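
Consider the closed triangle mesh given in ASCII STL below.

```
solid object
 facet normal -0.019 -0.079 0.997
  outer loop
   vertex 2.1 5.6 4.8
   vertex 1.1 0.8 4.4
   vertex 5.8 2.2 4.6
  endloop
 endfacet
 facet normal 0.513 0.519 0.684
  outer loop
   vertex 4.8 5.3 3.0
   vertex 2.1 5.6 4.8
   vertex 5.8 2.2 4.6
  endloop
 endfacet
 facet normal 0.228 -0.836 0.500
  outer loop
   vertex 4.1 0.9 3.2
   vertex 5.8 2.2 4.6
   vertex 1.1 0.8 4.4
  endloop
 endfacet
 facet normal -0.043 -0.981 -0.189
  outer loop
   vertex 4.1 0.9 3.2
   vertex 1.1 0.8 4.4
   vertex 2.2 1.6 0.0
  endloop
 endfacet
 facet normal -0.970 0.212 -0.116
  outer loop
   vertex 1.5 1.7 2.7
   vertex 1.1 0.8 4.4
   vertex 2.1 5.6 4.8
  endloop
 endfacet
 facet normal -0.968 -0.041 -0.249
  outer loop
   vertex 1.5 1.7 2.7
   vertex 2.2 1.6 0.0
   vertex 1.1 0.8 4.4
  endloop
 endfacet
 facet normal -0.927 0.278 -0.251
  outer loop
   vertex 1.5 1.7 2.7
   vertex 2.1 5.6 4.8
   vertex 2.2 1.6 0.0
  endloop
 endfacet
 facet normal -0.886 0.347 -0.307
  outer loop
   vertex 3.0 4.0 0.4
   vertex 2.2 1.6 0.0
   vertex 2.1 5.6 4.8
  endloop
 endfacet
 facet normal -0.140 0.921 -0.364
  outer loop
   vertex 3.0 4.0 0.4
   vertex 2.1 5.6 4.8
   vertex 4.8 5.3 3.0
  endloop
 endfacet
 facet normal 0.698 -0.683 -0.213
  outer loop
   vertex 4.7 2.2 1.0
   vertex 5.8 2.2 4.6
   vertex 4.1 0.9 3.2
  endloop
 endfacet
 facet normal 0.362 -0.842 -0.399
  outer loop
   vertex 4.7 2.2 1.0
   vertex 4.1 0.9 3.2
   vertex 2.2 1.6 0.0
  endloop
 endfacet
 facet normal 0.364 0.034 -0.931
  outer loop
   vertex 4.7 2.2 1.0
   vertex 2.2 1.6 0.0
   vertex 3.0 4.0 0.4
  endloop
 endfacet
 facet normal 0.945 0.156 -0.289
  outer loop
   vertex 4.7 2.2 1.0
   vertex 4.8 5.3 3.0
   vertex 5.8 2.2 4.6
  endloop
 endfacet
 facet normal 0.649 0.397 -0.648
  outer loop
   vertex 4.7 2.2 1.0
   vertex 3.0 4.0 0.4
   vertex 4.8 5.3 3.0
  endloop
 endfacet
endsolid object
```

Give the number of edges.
21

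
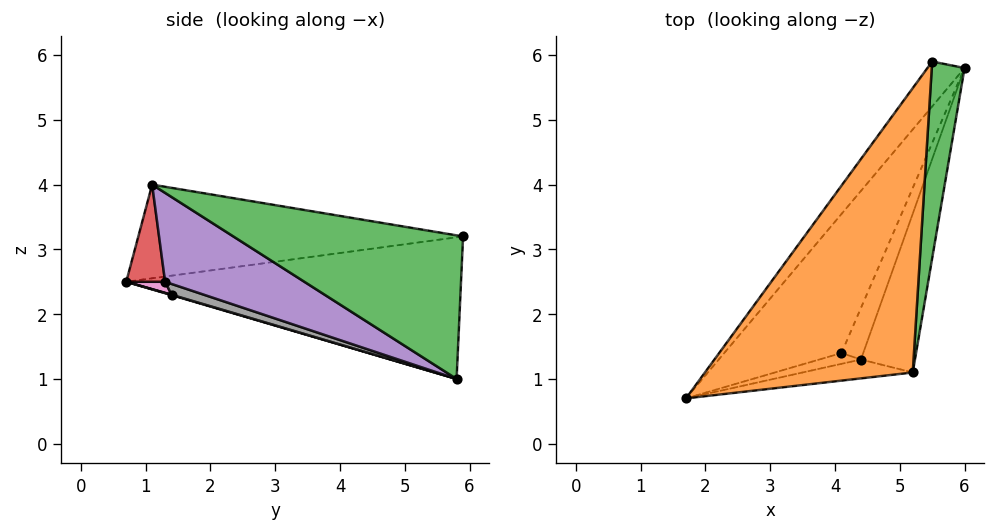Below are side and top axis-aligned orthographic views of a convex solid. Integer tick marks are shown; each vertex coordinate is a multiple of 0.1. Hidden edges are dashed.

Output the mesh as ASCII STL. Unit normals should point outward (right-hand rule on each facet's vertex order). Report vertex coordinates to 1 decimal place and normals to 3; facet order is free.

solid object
 facet normal -0.777 0.595 -0.204
  outer loop
   vertex 5.5 5.9 3.2
   vertex 6.0 5.8 1.0
   vertex 1.7 0.7 2.5
  endloop
 endfacet
 facet normal -0.405 0.175 0.898
  outer loop
   vertex 5.5 5.9 3.2
   vertex 1.7 0.7 2.5
   vertex 5.2 1.1 4.0
  endloop
 endfacet
 facet normal 0.975 -0.024 0.223
  outer loop
   vertex 5.5 5.9 3.2
   vertex 5.2 1.1 4.0
   vertex 6.0 5.8 1.0
  endloop
 endfacet
 facet normal 0.211 -0.948 -0.239
  outer loop
   vertex 4.4 1.3 2.5
   vertex 5.2 1.1 4.0
   vertex 1.7 0.7 2.5
  endloop
 endfacet
 facet normal 0.771 -0.431 -0.469
  outer loop
   vertex 4.4 1.3 2.5
   vertex 6.0 5.8 1.0
   vertex 5.2 1.1 4.0
  endloop
 endfacet
 facet normal 0.003 -0.285 -0.959
  outer loop
   vertex 4.1 1.4 2.3
   vertex 1.7 0.7 2.5
   vertex 6.0 5.8 1.0
  endloop
 endfacet
 facet normal 0.168 -0.757 -0.631
  outer loop
   vertex 4.1 1.4 2.3
   vertex 4.4 1.3 2.5
   vertex 1.7 0.7 2.5
  endloop
 endfacet
 facet normal 0.405 -0.415 -0.815
  outer loop
   vertex 4.1 1.4 2.3
   vertex 6.0 5.8 1.0
   vertex 4.4 1.3 2.5
  endloop
 endfacet
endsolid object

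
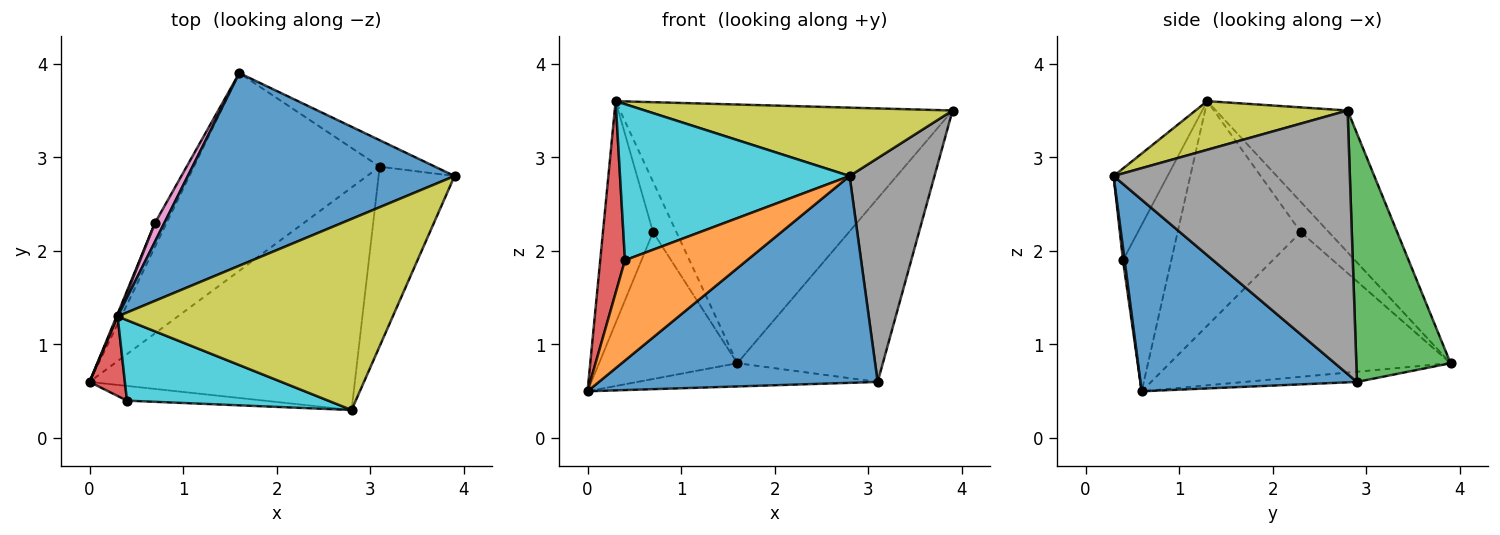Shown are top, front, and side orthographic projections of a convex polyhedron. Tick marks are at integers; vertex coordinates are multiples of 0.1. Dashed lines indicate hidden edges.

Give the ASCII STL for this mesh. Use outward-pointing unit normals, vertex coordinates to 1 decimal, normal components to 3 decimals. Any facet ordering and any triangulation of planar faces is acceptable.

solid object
 facet normal -0.303 0.764 0.569
  outer loop
   vertex 0.3 1.3 3.6
   vertex 3.9 2.8 3.5
   vertex 1.6 3.9 0.8
  endloop
 endfacet
 facet normal -0.055 0.117 -0.992
  outer loop
   vertex 3.1 2.9 0.6
   vertex 0.0 0.6 0.5
   vertex 1.6 3.9 0.8
  endloop
 endfacet
 facet normal 0.540 0.833 -0.120
  outer loop
   vertex 3.1 2.9 0.6
   vertex 1.6 3.9 0.8
   vertex 3.9 2.8 3.5
  endloop
 endfacet
 facet normal -0.874 -0.448 0.186
  outer loop
   vertex 0.4 0.4 1.9
   vertex 0.3 1.3 3.6
   vertex 0.0 0.6 0.5
  endloop
 endfacet
 facet normal -0.895 0.440 -0.072
  outer loop
   vertex 0.7 2.3 2.2
   vertex 1.6 3.9 0.8
   vertex 0.0 0.6 0.5
  endloop
 endfacet
 facet normal -0.926 0.377 0.005
  outer loop
   vertex 0.7 2.3 2.2
   vertex 0.0 0.6 0.5
   vertex 0.3 1.3 3.6
  endloop
 endfacet
 facet normal -0.747 0.623 0.231
  outer loop
   vertex 0.7 2.3 2.2
   vertex 0.3 1.3 3.6
   vertex 1.6 3.9 0.8
  endloop
 endfacet
 facet normal 0.908 -0.326 -0.262
  outer loop
   vertex 2.8 0.3 2.8
   vertex 3.1 2.9 0.6
   vertex 3.9 2.8 3.5
  endloop
 endfacet
 facet normal 0.164 -0.332 0.929
  outer loop
   vertex 2.8 0.3 2.8
   vertex 3.9 2.8 3.5
   vertex 0.3 1.3 3.6
  endloop
 endfacet
 facet normal -0.204 -0.870 0.449
  outer loop
   vertex 2.8 0.3 2.8
   vertex 0.3 1.3 3.6
   vertex 0.4 0.4 1.9
  endloop
 endfacet
 facet normal 0.467 -0.602 -0.648
  outer loop
   vertex 2.8 0.3 2.8
   vertex 0.0 0.6 0.5
   vertex 3.1 2.9 0.6
  endloop
 endfacet
 facet normal 0.013 -0.989 -0.145
  outer loop
   vertex 2.8 0.3 2.8
   vertex 0.4 0.4 1.9
   vertex 0.0 0.6 0.5
  endloop
 endfacet
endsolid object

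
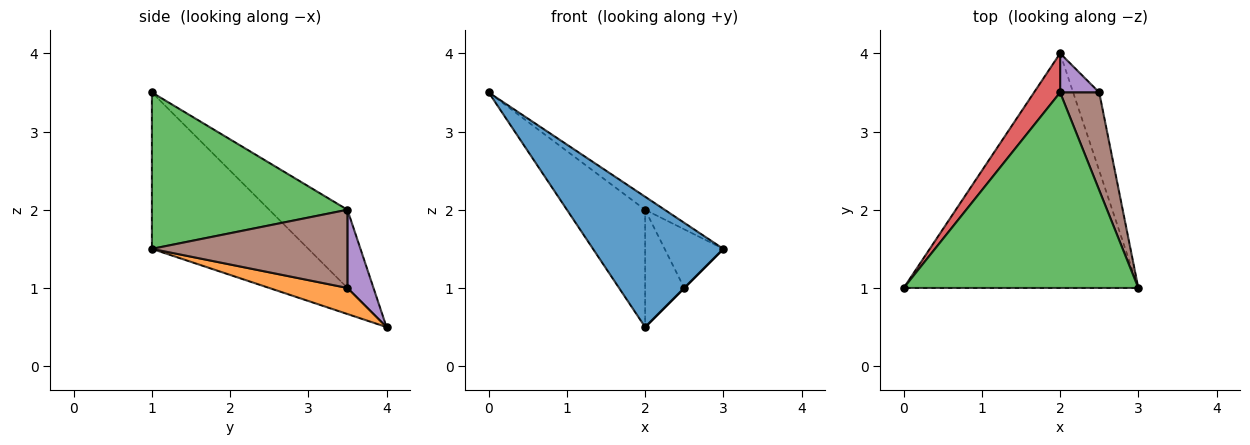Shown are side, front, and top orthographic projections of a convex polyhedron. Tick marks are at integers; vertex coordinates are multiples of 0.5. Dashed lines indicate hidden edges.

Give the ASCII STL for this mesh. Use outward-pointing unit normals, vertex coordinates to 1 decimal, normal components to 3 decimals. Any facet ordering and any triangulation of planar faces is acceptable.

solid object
 facet normal -0.504 -0.420 -0.755
  outer loop
   vertex 2.0 4.0 0.5
   vertex 3.0 1.0 1.5
   vertex 0.0 1.0 3.5
  endloop
 endfacet
 facet normal 0.707 0.000 -0.707
  outer loop
   vertex 2.5 3.5 1.0
   vertex 3.0 1.0 1.5
   vertex 2.0 4.0 0.5
  endloop
 endfacet
 facet normal 0.554 0.055 0.831
  outer loop
   vertex 2.0 3.5 2.0
   vertex 0.0 1.0 3.5
   vertex 3.0 1.0 1.5
  endloop
 endfacet
 facet normal -0.688 0.688 0.229
  outer loop
   vertex 2.0 3.5 2.0
   vertex 2.0 4.0 0.5
   vertex 0.0 1.0 3.5
  endloop
 endfacet
 facet normal 0.535 0.802 0.267
  outer loop
   vertex 2.0 3.5 2.0
   vertex 2.5 3.5 1.0
   vertex 2.0 4.0 0.5
  endloop
 endfacet
 facet normal 0.864 0.259 0.432
  outer loop
   vertex 2.0 3.5 2.0
   vertex 3.0 1.0 1.5
   vertex 2.5 3.5 1.0
  endloop
 endfacet
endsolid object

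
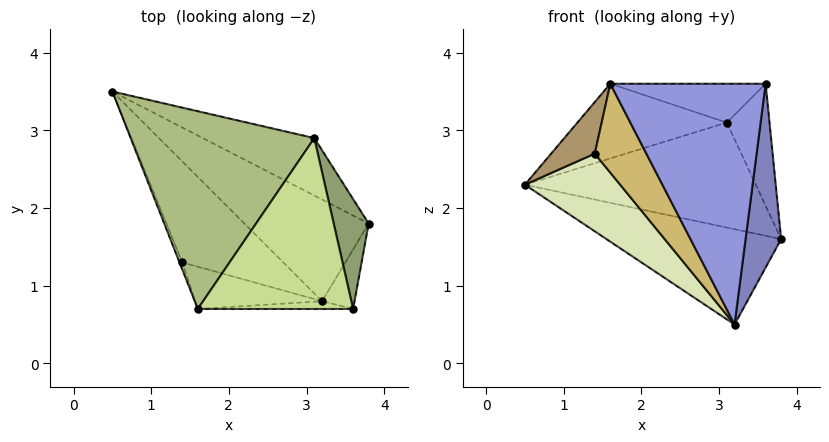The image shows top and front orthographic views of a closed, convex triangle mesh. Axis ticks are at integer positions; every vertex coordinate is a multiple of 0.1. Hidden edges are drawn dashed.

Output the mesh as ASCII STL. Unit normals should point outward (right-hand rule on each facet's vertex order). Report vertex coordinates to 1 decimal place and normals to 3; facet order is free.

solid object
 facet normal 0.194 0.671 -0.716
  outer loop
   vertex 3.2 0.8 0.5
   vertex 0.5 3.5 2.3
   vertex 3.8 1.8 1.6
  endloop
 endfacet
 facet normal 0.907 -0.401 -0.130
  outer loop
   vertex 3.6 0.7 3.6
   vertex 3.2 0.8 0.5
   vertex 3.8 1.8 1.6
  endloop
 endfacet
 facet normal 0.000 -0.999 -0.032
  outer loop
   vertex 1.6 0.7 3.6
   vertex 3.2 0.8 0.5
   vertex 3.6 0.7 3.6
  endloop
 endfacet
 facet normal 0.330 0.828 -0.453
  outer loop
   vertex 3.1 2.9 3.1
   vertex 3.8 1.8 1.6
   vertex 0.5 3.5 2.3
  endloop
 endfacet
 facet normal 0.933 0.267 0.240
  outer loop
   vertex 3.1 2.9 3.1
   vertex 3.6 0.7 3.6
   vertex 3.8 1.8 1.6
  endloop
 endfacet
 facet normal -0.202 0.346 0.916
  outer loop
   vertex 3.1 2.9 3.1
   vertex 0.5 3.5 2.3
   vertex 1.6 0.7 3.6
  endloop
 endfacet
 facet normal 0.000 0.222 0.975
  outer loop
   vertex 3.1 2.9 3.1
   vertex 1.6 0.7 3.6
   vertex 3.6 0.7 3.6
  endloop
 endfacet
 facet normal -0.751 -0.402 -0.523
  outer loop
   vertex 1.4 1.3 2.7
   vertex 0.5 3.5 2.3
   vertex 3.2 0.8 0.5
  endloop
 endfacet
 facet normal -0.921 -0.386 -0.053
  outer loop
   vertex 1.4 1.3 2.7
   vertex 1.6 0.7 3.6
   vertex 0.5 3.5 2.3
  endloop
 endfacet
 facet normal -0.613 -0.713 -0.339
  outer loop
   vertex 1.4 1.3 2.7
   vertex 3.2 0.8 0.5
   vertex 1.6 0.7 3.6
  endloop
 endfacet
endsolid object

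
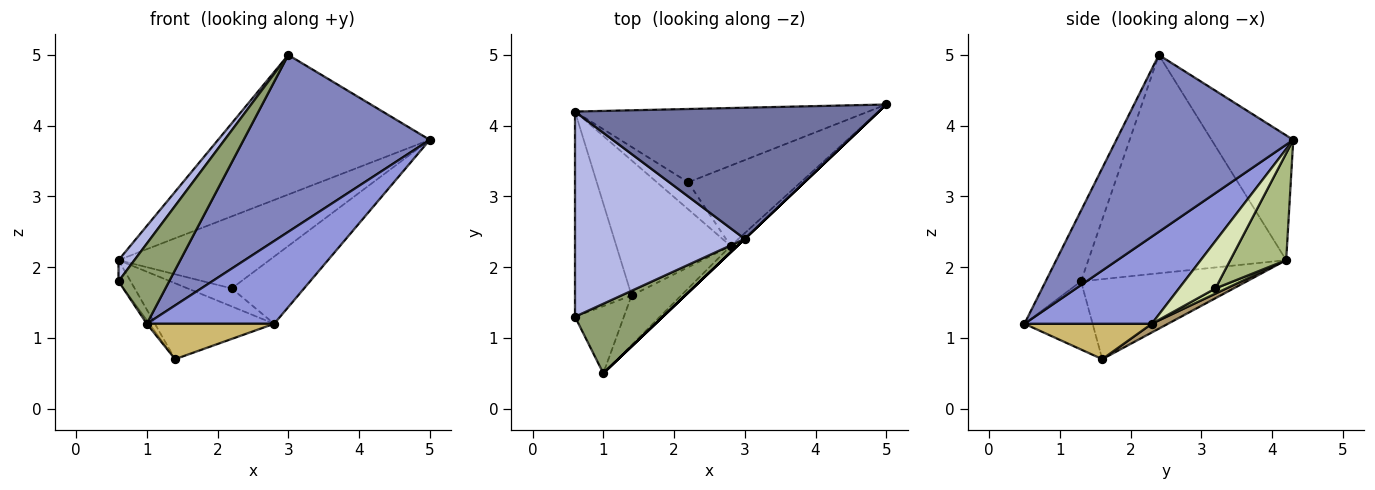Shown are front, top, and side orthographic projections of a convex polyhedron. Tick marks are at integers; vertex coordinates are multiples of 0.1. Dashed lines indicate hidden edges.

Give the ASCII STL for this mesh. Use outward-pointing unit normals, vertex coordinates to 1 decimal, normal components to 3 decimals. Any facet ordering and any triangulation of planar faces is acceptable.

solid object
 facet normal -0.271 0.701 0.659
  outer loop
   vertex 3.0 2.4 5.0
   vertex 5.0 4.3 3.8
   vertex 0.6 4.2 2.1
  endloop
 endfacet
 facet normal 0.689 -0.725 0.000
  outer loop
   vertex 3.0 2.4 5.0
   vertex 1.0 0.5 1.2
   vertex 5.0 4.3 3.8
  endloop
 endfacet
 facet normal 0.706 -0.706 -0.054
  outer loop
   vertex 2.8 2.3 1.2
   vertex 5.0 4.3 3.8
   vertex 1.0 0.5 1.2
  endloop
 endfacet
 facet normal -0.788 -0.063 0.613
  outer loop
   vertex 0.6 1.3 1.8
   vertex 3.0 2.4 5.0
   vertex 0.6 4.2 2.1
  endloop
 endfacet
 facet normal -0.467 -0.668 0.580
  outer loop
   vertex 0.6 1.3 1.8
   vertex 1.0 0.5 1.2
   vertex 3.0 2.4 5.0
  endloop
 endfacet
 facet normal 0.251 0.678 -0.690
  outer loop
   vertex 2.2 3.2 1.7
   vertex 0.6 4.2 2.1
   vertex 5.0 4.3 3.8
  endloop
 endfacet
 facet normal 0.137 0.549 -0.824
  outer loop
   vertex 2.2 3.2 1.7
   vertex 2.8 2.3 1.2
   vertex 0.6 4.2 2.1
  endloop
 endfacet
 facet normal 0.308 0.611 -0.730
  outer loop
   vertex 2.2 3.2 1.7
   vertex 5.0 4.3 3.8
   vertex 2.8 2.3 1.2
  endloop
 endfacet
 facet normal 0.066 0.489 -0.870
  outer loop
   vertex 1.4 1.6 0.7
   vertex 0.6 4.2 2.1
   vertex 2.8 2.3 1.2
  endloop
 endfacet
 facet normal 0.503 -0.503 -0.704
  outer loop
   vertex 1.4 1.6 0.7
   vertex 2.8 2.3 1.2
   vertex 1.0 0.5 1.2
  endloop
 endfacet
 facet normal -0.815 0.060 -0.576
  outer loop
   vertex 1.4 1.6 0.7
   vertex 0.6 1.3 1.8
   vertex 0.6 4.2 2.1
  endloop
 endfacet
 facet normal -0.812 0.031 -0.582
  outer loop
   vertex 1.4 1.6 0.7
   vertex 1.0 0.5 1.2
   vertex 0.6 1.3 1.8
  endloop
 endfacet
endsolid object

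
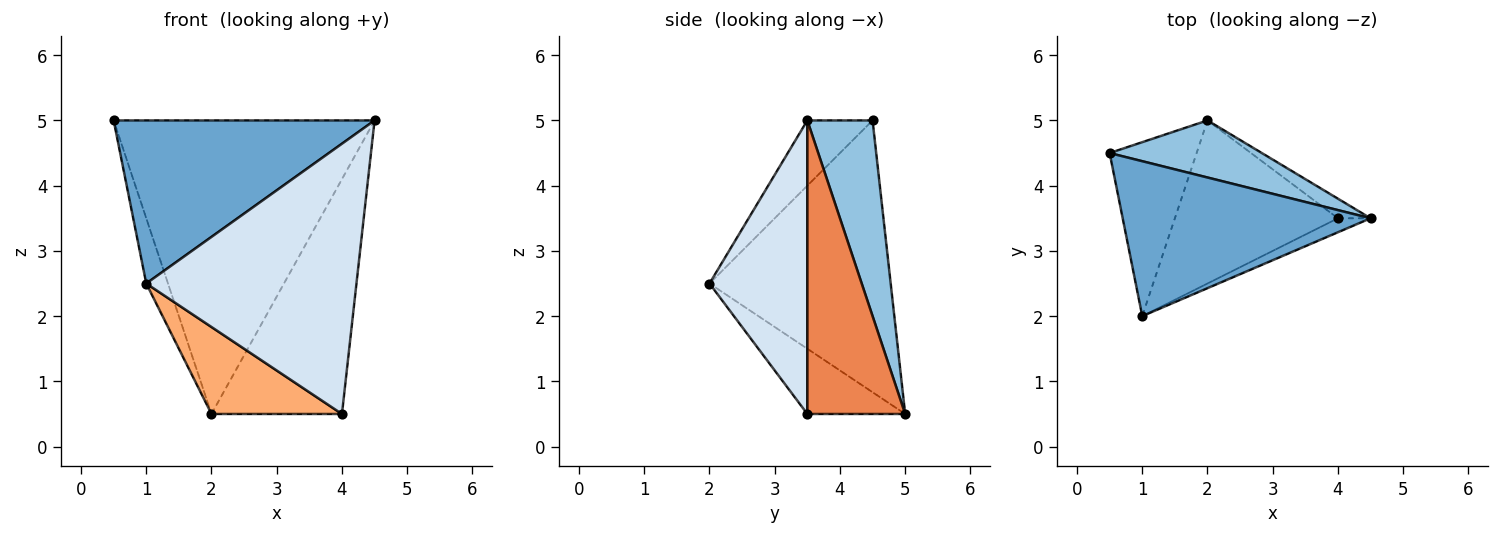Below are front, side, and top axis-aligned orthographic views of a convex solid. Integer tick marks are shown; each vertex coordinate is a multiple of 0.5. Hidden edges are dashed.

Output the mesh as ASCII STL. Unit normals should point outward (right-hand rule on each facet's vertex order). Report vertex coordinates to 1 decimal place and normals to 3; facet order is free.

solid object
 facet normal -0.178 -0.713 0.678
  outer loop
   vertex 1.0 2.0 2.5
   vertex 4.5 3.5 5.0
   vertex 0.5 4.5 5.0
  endloop
 endfacet
 facet normal 0.238 0.953 0.185
  outer loop
   vertex 2.0 5.0 0.5
   vertex 0.5 4.5 5.0
   vertex 4.5 3.5 5.0
  endloop
 endfacet
 facet normal -0.946 0.114 -0.303
  outer loop
   vertex 2.0 5.0 0.5
   vertex 1.0 2.0 2.5
   vertex 0.5 4.5 5.0
  endloop
 endfacet
 facet normal 0.422 -0.906 -0.047
  outer loop
   vertex 4.0 3.5 0.5
   vertex 4.5 3.5 5.0
   vertex 1.0 2.0 2.5
  endloop
 endfacet
 facet normal 0.599 0.798 -0.067
  outer loop
   vertex 4.0 3.5 0.5
   vertex 2.0 5.0 0.5
   vertex 4.5 3.5 5.0
  endloop
 endfacet
 facet normal -0.333 -0.444 -0.832
  outer loop
   vertex 4.0 3.5 0.5
   vertex 1.0 2.0 2.5
   vertex 2.0 5.0 0.5
  endloop
 endfacet
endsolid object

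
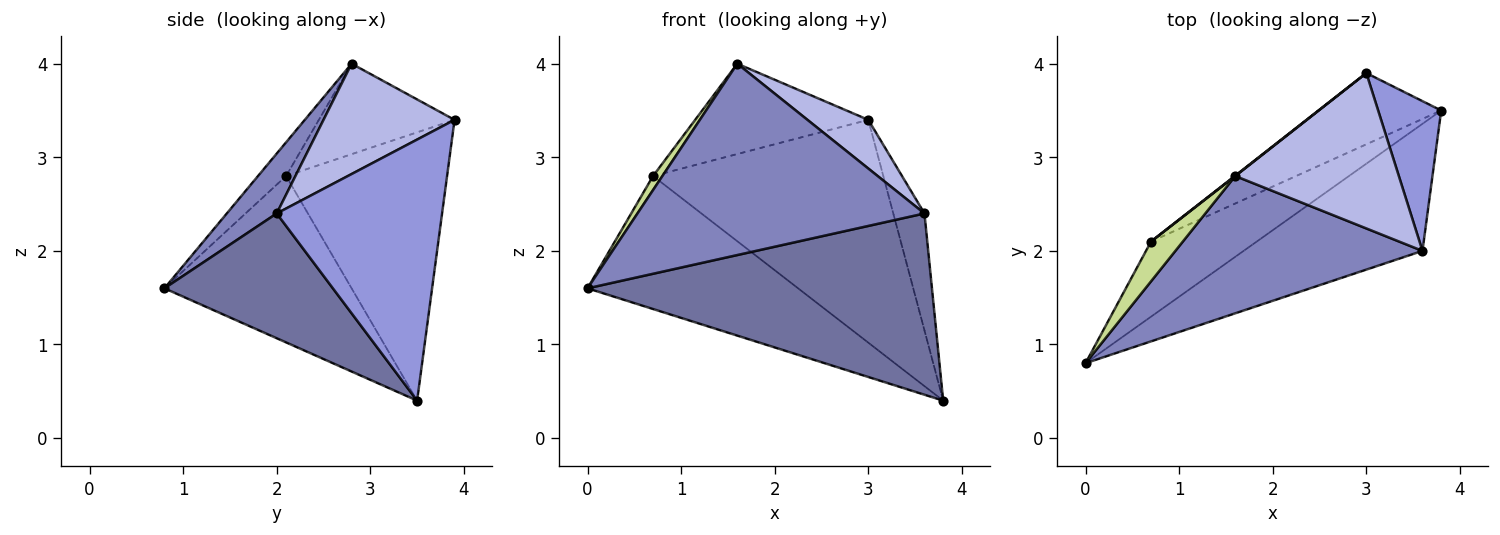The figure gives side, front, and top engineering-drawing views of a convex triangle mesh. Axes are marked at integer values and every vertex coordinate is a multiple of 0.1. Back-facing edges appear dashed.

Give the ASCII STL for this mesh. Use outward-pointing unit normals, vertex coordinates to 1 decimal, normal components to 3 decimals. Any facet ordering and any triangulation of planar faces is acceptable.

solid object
 facet normal 0.372 -0.760 -0.533
  outer loop
   vertex 3.6 2.0 2.4
   vertex 0.0 0.8 1.6
   vertex 3.8 3.5 0.4
  endloop
 endfacet
 facet normal 0.140 -0.805 0.577
  outer loop
   vertex 3.6 2.0 2.4
   vertex 1.6 2.8 4.0
   vertex 0.0 0.8 1.6
  endloop
 endfacet
 facet normal 0.956 0.180 0.231
  outer loop
   vertex 3.6 2.0 2.4
   vertex 3.8 3.5 0.4
   vertex 3.0 3.9 3.4
  endloop
 endfacet
 facet normal 0.541 -0.251 0.802
  outer loop
   vertex 3.6 2.0 2.4
   vertex 3.0 3.9 3.4
   vertex 1.6 2.8 4.0
  endloop
 endfacet
 facet normal -0.612 0.689 -0.389
  outer loop
   vertex 0.7 2.1 2.8
   vertex 3.8 3.5 0.4
   vertex 0.0 0.8 1.6
  endloop
 endfacet
 facet normal -0.554 0.793 -0.254
  outer loop
   vertex 0.7 2.1 2.8
   vertex 3.0 3.9 3.4
   vertex 3.8 3.5 0.4
  endloop
 endfacet
 facet normal -0.707 -0.236 0.667
  outer loop
   vertex 0.7 2.1 2.8
   vertex 0.0 0.8 1.6
   vertex 1.6 2.8 4.0
  endloop
 endfacet
 facet normal -0.617 0.787 0.004
  outer loop
   vertex 0.7 2.1 2.8
   vertex 1.6 2.8 4.0
   vertex 3.0 3.9 3.4
  endloop
 endfacet
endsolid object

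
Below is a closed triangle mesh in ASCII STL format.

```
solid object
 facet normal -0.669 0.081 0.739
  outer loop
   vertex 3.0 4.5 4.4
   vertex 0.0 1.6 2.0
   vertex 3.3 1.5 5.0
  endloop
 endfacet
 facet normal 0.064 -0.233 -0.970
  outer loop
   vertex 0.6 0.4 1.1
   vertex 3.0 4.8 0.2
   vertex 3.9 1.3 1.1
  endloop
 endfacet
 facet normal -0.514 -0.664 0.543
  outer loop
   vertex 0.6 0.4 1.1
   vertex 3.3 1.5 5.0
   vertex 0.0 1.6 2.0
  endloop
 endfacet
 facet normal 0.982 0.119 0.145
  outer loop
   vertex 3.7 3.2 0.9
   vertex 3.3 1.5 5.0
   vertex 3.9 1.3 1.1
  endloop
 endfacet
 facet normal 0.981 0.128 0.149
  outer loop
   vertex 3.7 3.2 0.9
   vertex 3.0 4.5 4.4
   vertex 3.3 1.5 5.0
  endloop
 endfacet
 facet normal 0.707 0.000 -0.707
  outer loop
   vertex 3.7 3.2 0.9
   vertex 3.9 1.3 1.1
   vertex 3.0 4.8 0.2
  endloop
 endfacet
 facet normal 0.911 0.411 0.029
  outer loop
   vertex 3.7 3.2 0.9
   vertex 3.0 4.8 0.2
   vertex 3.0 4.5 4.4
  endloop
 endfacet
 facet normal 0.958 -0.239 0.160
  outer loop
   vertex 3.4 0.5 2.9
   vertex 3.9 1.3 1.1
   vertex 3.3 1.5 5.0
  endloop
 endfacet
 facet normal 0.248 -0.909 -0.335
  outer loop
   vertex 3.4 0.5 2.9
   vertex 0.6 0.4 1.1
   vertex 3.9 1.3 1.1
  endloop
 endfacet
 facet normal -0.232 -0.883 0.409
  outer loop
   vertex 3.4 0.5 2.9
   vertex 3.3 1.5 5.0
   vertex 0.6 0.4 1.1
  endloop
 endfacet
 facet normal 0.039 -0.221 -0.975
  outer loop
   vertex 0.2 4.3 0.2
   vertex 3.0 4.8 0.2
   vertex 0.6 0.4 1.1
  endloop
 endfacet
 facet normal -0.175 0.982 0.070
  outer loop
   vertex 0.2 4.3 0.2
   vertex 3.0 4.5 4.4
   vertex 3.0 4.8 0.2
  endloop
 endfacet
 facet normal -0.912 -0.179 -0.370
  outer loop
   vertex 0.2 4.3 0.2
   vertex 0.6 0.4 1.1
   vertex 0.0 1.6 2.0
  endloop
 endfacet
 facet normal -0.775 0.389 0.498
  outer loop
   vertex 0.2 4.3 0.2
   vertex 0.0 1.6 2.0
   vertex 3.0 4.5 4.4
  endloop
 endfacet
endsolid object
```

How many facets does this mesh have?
14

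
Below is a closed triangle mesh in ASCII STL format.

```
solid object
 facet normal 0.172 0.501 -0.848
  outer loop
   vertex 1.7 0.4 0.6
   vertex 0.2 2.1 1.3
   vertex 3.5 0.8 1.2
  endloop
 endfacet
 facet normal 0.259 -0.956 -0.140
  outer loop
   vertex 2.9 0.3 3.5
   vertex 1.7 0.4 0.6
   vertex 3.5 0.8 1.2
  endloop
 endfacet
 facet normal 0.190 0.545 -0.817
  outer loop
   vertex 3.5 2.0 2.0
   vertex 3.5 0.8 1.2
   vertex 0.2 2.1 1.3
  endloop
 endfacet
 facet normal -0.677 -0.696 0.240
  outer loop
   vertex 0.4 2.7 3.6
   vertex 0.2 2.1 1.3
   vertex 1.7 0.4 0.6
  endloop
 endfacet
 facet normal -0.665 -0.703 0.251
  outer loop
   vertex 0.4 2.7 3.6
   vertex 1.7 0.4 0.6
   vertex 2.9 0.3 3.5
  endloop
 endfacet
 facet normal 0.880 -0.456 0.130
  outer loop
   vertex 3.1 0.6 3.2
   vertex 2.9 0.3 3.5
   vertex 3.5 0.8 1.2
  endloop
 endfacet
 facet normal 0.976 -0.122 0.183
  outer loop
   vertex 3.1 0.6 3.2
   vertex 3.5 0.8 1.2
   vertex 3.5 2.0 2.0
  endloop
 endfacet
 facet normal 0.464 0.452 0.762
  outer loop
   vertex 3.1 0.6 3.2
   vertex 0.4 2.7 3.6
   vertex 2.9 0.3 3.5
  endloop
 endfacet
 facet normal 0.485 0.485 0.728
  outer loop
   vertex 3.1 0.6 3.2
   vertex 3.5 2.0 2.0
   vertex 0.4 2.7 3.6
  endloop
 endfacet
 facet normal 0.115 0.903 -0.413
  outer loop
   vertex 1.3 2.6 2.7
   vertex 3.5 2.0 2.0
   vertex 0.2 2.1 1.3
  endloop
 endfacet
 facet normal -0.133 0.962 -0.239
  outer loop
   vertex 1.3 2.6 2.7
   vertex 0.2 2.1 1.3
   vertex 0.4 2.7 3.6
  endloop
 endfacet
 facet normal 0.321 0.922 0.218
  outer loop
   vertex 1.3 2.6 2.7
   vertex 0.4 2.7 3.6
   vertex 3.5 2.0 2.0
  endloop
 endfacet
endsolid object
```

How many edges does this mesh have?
18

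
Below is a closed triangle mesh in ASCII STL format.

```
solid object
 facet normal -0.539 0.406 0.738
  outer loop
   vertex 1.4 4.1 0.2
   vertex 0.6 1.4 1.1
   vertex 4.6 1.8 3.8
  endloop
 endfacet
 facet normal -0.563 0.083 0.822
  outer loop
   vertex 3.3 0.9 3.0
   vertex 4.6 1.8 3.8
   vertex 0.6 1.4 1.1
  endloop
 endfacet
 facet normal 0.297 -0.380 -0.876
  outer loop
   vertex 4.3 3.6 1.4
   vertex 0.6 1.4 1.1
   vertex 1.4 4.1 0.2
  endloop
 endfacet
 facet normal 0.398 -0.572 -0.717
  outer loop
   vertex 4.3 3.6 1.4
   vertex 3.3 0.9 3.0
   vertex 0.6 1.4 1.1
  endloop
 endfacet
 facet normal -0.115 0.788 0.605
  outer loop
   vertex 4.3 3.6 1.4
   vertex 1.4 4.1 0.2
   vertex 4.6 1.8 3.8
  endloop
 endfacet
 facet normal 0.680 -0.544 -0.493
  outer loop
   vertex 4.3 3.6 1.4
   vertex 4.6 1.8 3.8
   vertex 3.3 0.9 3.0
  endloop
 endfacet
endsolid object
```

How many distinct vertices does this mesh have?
5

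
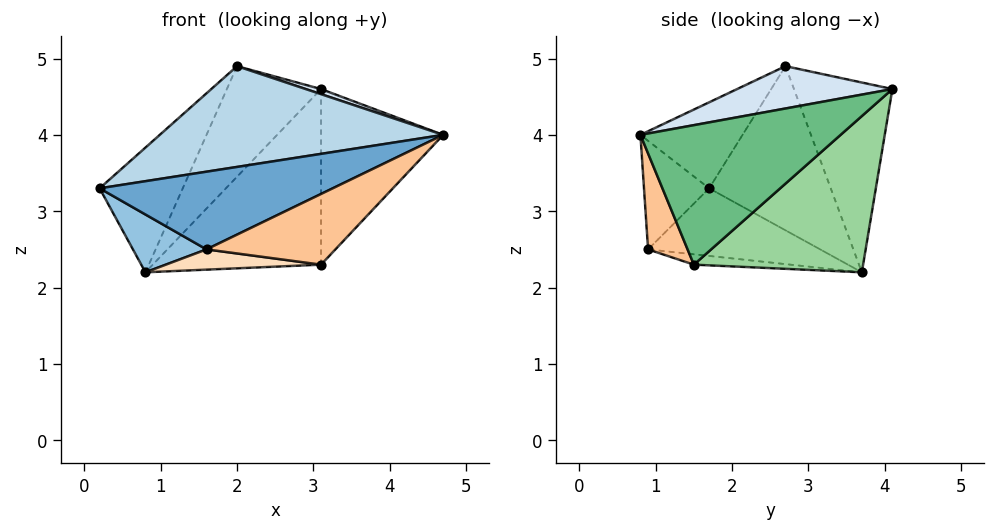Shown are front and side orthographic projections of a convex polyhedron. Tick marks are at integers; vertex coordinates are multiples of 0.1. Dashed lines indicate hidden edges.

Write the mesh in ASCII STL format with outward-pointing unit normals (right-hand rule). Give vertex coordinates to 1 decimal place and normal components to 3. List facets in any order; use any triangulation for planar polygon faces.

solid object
 facet normal -0.242 -0.864 0.442
  outer loop
   vertex 1.6 0.9 2.5
   vertex 4.7 0.8 4.0
   vertex 0.2 1.7 3.3
  endloop
 endfacet
 facet normal -0.584 -0.250 -0.772
  outer loop
   vertex 1.6 0.9 2.5
   vertex 0.2 1.7 3.3
   vertex 0.8 3.7 2.2
  endloop
 endfacet
 facet normal -0.243 -0.676 0.696
  outer loop
   vertex 2.0 2.7 4.9
   vertex 0.2 1.7 3.3
   vertex 4.7 0.8 4.0
  endloop
 endfacet
 facet normal 0.297 -0.029 0.954
  outer loop
   vertex 2.0 2.7 4.9
   vertex 4.7 0.8 4.0
   vertex 3.1 4.1 4.6
  endloop
 endfacet
 facet normal -0.715 0.489 0.499
  outer loop
   vertex 2.0 2.7 4.9
   vertex 0.8 3.7 2.2
   vertex 0.2 1.7 3.3
  endloop
 endfacet
 facet normal -0.626 0.599 0.500
  outer loop
   vertex 2.0 2.7 4.9
   vertex 3.1 4.1 4.6
   vertex 0.8 3.7 2.2
  endloop
 endfacet
 facet normal 0.244 -0.794 -0.556
  outer loop
   vertex 3.1 1.5 2.3
   vertex 4.7 0.8 4.0
   vertex 1.6 0.9 2.5
  endloop
 endfacet
 facet normal -0.080 -0.129 -0.988
  outer loop
   vertex 3.1 1.5 2.3
   vertex 1.6 0.9 2.5
   vertex 0.8 3.7 2.2
  endloop
 endfacet
 facet normal 0.736 0.449 -0.507
  outer loop
   vertex 3.1 1.5 2.3
   vertex 3.1 4.1 4.6
   vertex 4.7 0.8 4.0
  endloop
 endfacet
 facet normal 0.555 0.551 -0.623
  outer loop
   vertex 3.1 1.5 2.3
   vertex 0.8 3.7 2.2
   vertex 3.1 4.1 4.6
  endloop
 endfacet
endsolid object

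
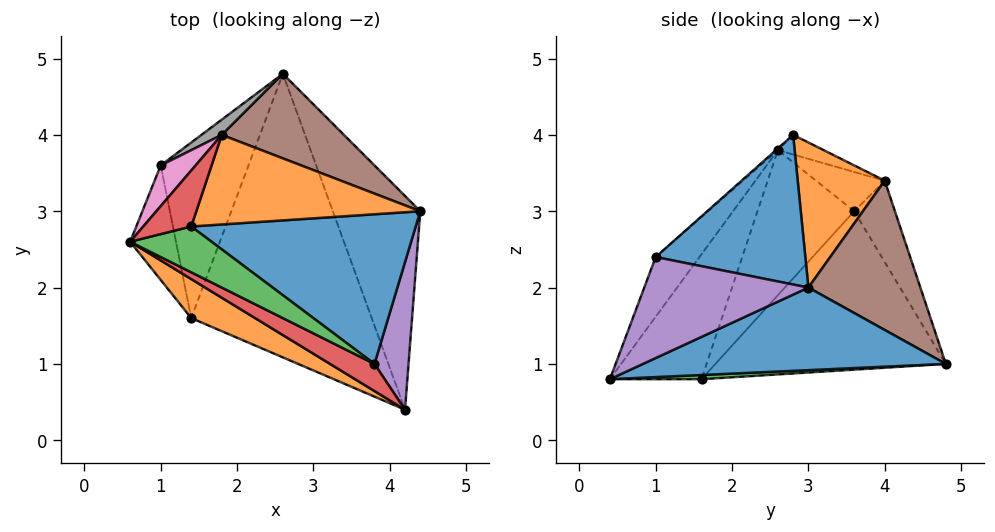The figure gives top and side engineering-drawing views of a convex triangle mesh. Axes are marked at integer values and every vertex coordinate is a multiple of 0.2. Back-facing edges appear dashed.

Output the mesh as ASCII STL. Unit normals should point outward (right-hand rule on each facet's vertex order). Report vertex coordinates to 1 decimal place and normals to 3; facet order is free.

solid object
 facet normal 0.661 0.272 -0.700
  outer loop
   vertex 2.6 4.8 1.0
   vertex 4.4 3.0 2.0
   vertex 4.2 0.4 0.8
  endloop
 endfacet
 facet normal -0.386 -0.901 0.197
  outer loop
   vertex 1.4 1.6 0.8
   vertex 4.2 0.4 0.8
   vertex 0.6 2.6 3.8
  endloop
 endfacet
 facet normal 0.023 0.054 -0.998
  outer loop
   vertex 1.4 1.6 0.8
   vertex 2.6 4.8 1.0
   vertex 4.2 0.4 0.8
  endloop
 endfacet
 facet normal -0.341 -0.905 0.254
  outer loop
   vertex 3.8 1.0 2.4
   vertex 0.6 2.6 3.8
   vertex 4.2 0.4 0.8
  endloop
 endfacet
 facet normal 0.925 -0.215 0.312
  outer loop
   vertex 3.8 1.0 2.4
   vertex 4.2 0.4 0.8
   vertex 4.4 3.0 2.0
  endloop
 endfacet
 facet normal 0.514 0.748 0.421
  outer loop
   vertex 1.8 4.0 3.4
   vertex 4.4 3.0 2.0
   vertex 2.6 4.8 1.0
  endloop
 endfacet
 facet normal -0.575 0.639 0.511
  outer loop
   vertex 1.0 3.6 3.0
   vertex 0.6 2.6 3.8
   vertex 1.8 4.0 3.4
  endloop
 endfacet
 facet normal -0.492 0.862 0.123
  outer loop
   vertex 1.0 3.6 3.0
   vertex 1.8 4.0 3.4
   vertex 2.6 4.8 1.0
  endloop
 endfacet
 facet normal -0.944 0.139 -0.298
  outer loop
   vertex 1.0 3.6 3.0
   vertex 1.4 1.6 0.8
   vertex 0.6 2.6 3.8
  endloop
 endfacet
 facet normal -0.823 0.337 -0.456
  outer loop
   vertex 1.0 3.6 3.0
   vertex 2.6 4.8 1.0
   vertex 1.4 1.6 0.8
  endloop
 endfacet
 facet normal 0.555 0.000 0.832
  outer loop
   vertex 1.4 2.8 4.0
   vertex 3.8 1.0 2.4
   vertex 4.4 3.0 2.0
  endloop
 endfacet
 facet normal 0.529 0.232 0.816
  outer loop
   vertex 1.4 2.8 4.0
   vertex 4.4 3.0 2.0
   vertex 1.8 4.0 3.4
  endloop
 endfacet
 facet normal -0.015 -0.676 0.737
  outer loop
   vertex 1.4 2.8 4.0
   vertex 0.6 2.6 3.8
   vertex 3.8 1.0 2.4
  endloop
 endfacet
 facet normal -0.326 0.507 0.797
  outer loop
   vertex 1.4 2.8 4.0
   vertex 1.8 4.0 3.4
   vertex 0.6 2.6 3.8
  endloop
 endfacet
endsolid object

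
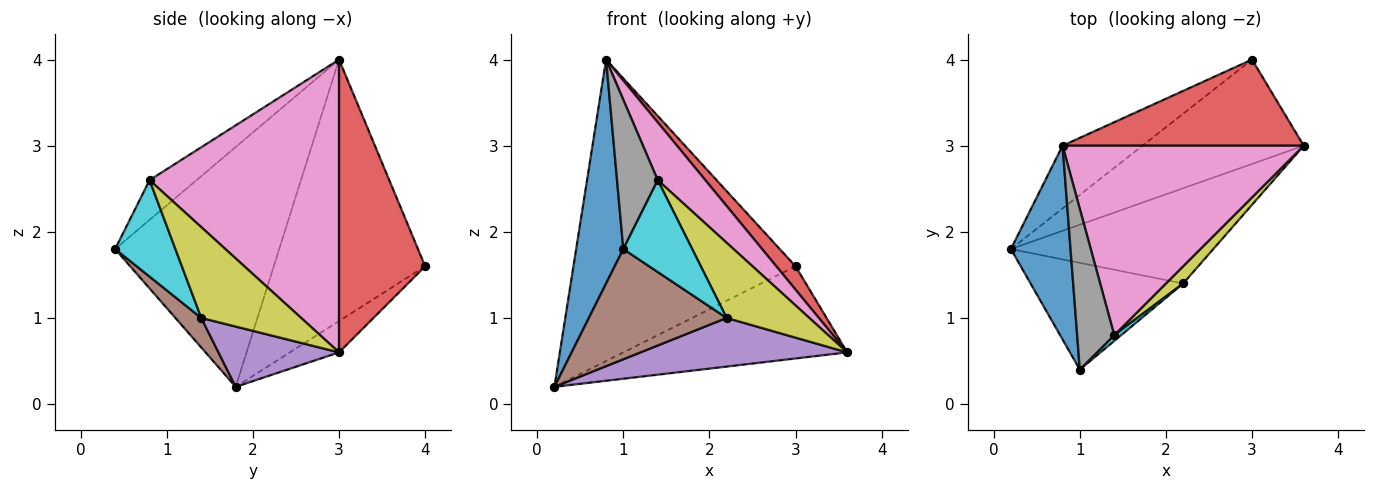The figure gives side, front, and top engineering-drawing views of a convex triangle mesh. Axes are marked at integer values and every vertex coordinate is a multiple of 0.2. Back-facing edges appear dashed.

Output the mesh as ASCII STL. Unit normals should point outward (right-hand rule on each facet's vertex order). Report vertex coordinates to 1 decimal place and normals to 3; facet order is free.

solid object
 facet normal -0.935 -0.269 0.232
  outer loop
   vertex 0.8 3.0 4.0
   vertex 0.2 1.8 0.2
   vertex 1.0 0.4 1.8
  endloop
 endfacet
 facet normal -0.144 0.655 -0.742
  outer loop
   vertex 3.0 4.0 1.6
   vertex 3.6 3.0 0.6
   vertex 0.2 1.8 0.2
  endloop
 endfacet
 facet normal -0.555 0.814 -0.170
  outer loop
   vertex 3.0 4.0 1.6
   vertex 0.2 1.8 0.2
   vertex 0.8 3.0 4.0
  endloop
 endfacet
 facet normal 0.761 -0.170 0.626
  outer loop
   vertex 3.0 4.0 1.6
   vertex 0.8 3.0 4.0
   vertex 3.6 3.0 0.6
  endloop
 endfacet
 facet normal 0.256 -0.440 -0.861
  outer loop
   vertex 2.2 1.4 1.0
   vertex 0.2 1.8 0.2
   vertex 3.6 3.0 0.6
  endloop
 endfacet
 facet normal 0.133 -0.712 -0.690
  outer loop
   vertex 2.2 1.4 1.0
   vertex 1.0 0.4 1.8
   vertex 0.2 1.8 0.2
  endloop
 endfacet
 facet normal 0.758 -0.190 0.624
  outer loop
   vertex 1.4 0.8 2.6
   vertex 3.6 3.0 0.6
   vertex 0.8 3.0 4.0
  endloop
 endfacet
 facet normal -0.618 -0.535 0.576
  outer loop
   vertex 1.4 0.8 2.6
   vertex 0.8 3.0 4.0
   vertex 1.0 0.4 1.8
  endloop
 endfacet
 facet normal 0.762 -0.631 0.145
  outer loop
   vertex 1.4 0.8 2.6
   vertex 2.2 1.4 1.0
   vertex 3.6 3.0 0.6
  endloop
 endfacet
 facet normal 0.658 -0.752 0.047
  outer loop
   vertex 1.4 0.8 2.6
   vertex 1.0 0.4 1.8
   vertex 2.2 1.4 1.0
  endloop
 endfacet
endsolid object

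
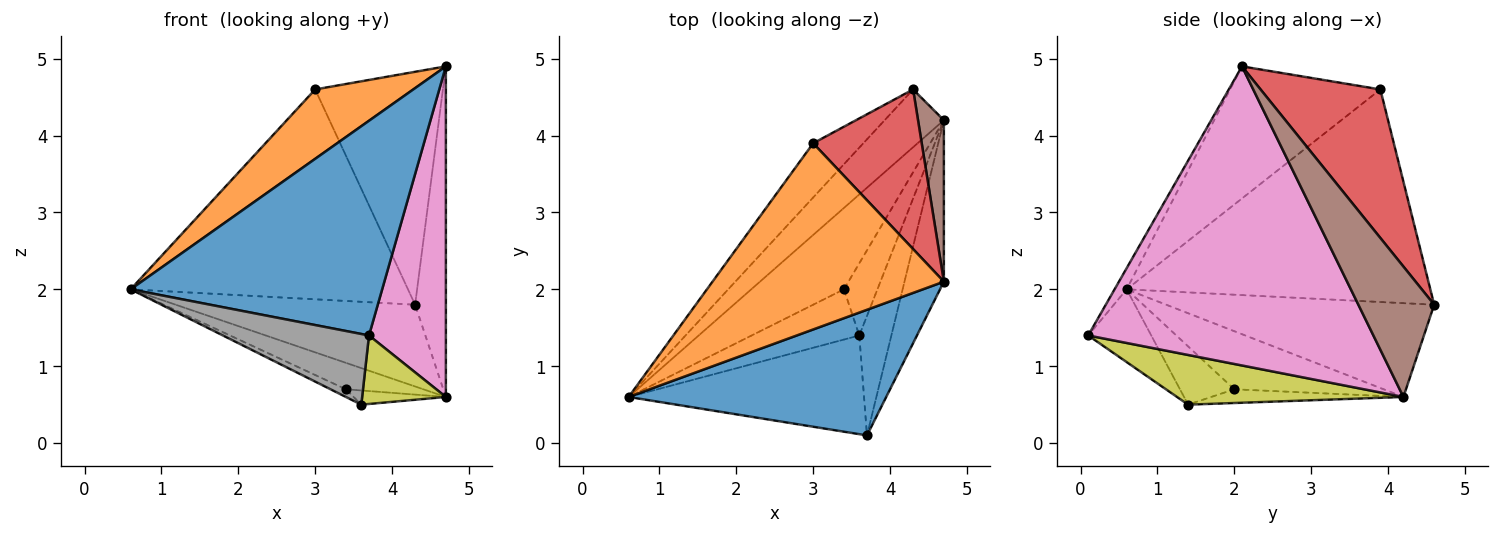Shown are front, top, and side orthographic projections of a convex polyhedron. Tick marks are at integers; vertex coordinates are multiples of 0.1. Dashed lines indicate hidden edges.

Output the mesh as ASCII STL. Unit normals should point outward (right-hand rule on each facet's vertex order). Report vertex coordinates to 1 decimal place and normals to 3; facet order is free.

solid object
 facet normal -0.041 -0.862 0.505
  outer loop
   vertex 3.7 0.1 1.4
   vertex 4.7 2.1 4.9
   vertex 0.6 0.6 2.0
  endloop
 endfacet
 facet normal -0.472 -0.308 0.826
  outer loop
   vertex 3.0 3.9 4.6
   vertex 0.6 0.6 2.0
   vertex 4.7 2.1 4.9
  endloop
 endfacet
 facet normal -0.727 0.664 -0.172
  outer loop
   vertex 3.0 3.9 4.6
   vertex 4.3 4.6 1.8
   vertex 0.6 0.6 2.0
  endloop
 endfacet
 facet normal 0.612 0.652 0.447
  outer loop
   vertex 3.0 3.9 4.6
   vertex 4.7 2.1 4.9
   vertex 4.3 4.6 1.8
  endloop
 endfacet
 facet normal -0.675 0.603 -0.426
  outer loop
   vertex 4.7 4.2 0.6
   vertex 0.6 0.6 2.0
   vertex 4.3 4.6 1.8
  endloop
 endfacet
 facet normal 0.911 0.370 0.181
  outer loop
   vertex 4.7 4.2 0.6
   vertex 4.3 4.6 1.8
   vertex 4.7 2.1 4.9
  endloop
 endfacet
 facet normal 0.958 -0.258 -0.126
  outer loop
   vertex 4.7 4.2 0.6
   vertex 4.7 2.1 4.9
   vertex 3.7 0.1 1.4
  endloop
 endfacet
 facet normal -0.244 -0.565 -0.789
  outer loop
   vertex 3.6 1.4 0.5
   vertex 3.7 0.1 1.4
   vertex 0.6 0.6 2.0
  endloop
 endfacet
 facet normal 0.802 -0.297 -0.518
  outer loop
   vertex 3.6 1.4 0.5
   vertex 4.7 4.2 0.6
   vertex 3.7 0.1 1.4
  endloop
 endfacet
 facet normal -0.512 0.265 -0.817
  outer loop
   vertex 3.4 2.0 0.7
   vertex 0.6 0.6 2.0
   vertex 4.7 4.2 0.6
  endloop
 endfacet
 facet normal -0.471 0.133 -0.872
  outer loop
   vertex 3.4 2.0 0.7
   vertex 3.6 1.4 0.5
   vertex 0.6 0.6 2.0
  endloop
 endfacet
 facet normal -0.373 0.179 -0.910
  outer loop
   vertex 3.4 2.0 0.7
   vertex 4.7 4.2 0.6
   vertex 3.6 1.4 0.5
  endloop
 endfacet
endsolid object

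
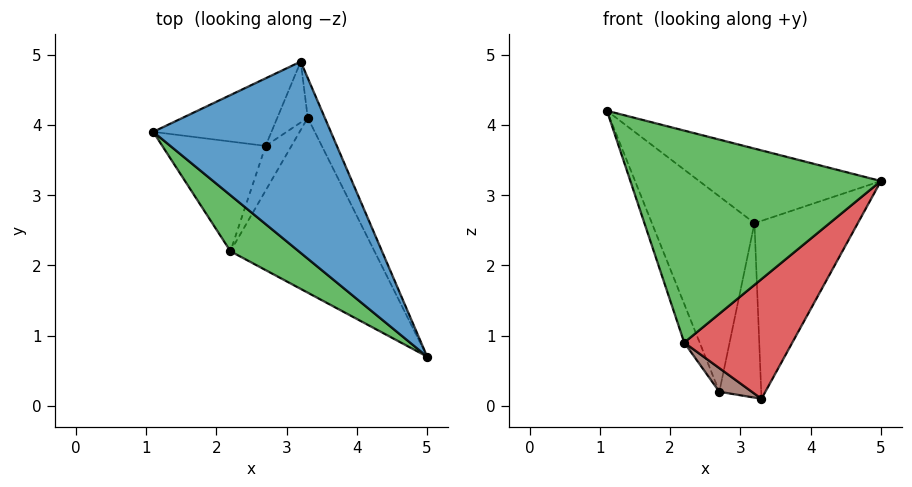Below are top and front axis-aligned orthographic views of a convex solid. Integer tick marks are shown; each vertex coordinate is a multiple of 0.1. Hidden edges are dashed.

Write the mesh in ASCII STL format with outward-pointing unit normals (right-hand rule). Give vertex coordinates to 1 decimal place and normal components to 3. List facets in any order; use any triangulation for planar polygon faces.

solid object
 facet normal 0.473 0.320 0.821
  outer loop
   vertex 3.2 4.9 2.6
   vertex 1.1 3.9 4.2
   vertex 5.0 0.7 3.2
  endloop
 endfacet
 facet normal 0.920 0.382 -0.085
  outer loop
   vertex 3.3 4.1 0.1
   vertex 3.2 4.9 2.6
   vertex 5.0 0.7 3.2
  endloop
 endfacet
 facet normal -0.588 -0.782 0.207
  outer loop
   vertex 2.2 2.2 0.9
   vertex 5.0 0.7 3.2
   vertex 1.1 3.9 4.2
  endloop
 endfacet
 facet normal 0.351 -0.529 -0.773
  outer loop
   vertex 2.2 2.2 0.9
   vertex 3.3 4.1 0.1
   vertex 5.0 0.7 3.2
  endloop
 endfacet
 facet normal -0.918 0.132 -0.374
  outer loop
   vertex 2.7 3.7 0.2
   vertex 2.2 2.2 0.9
   vertex 1.1 3.9 4.2
  endloop
 endfacet
 facet normal 0.162 -0.461 -0.872
  outer loop
   vertex 2.7 3.7 0.2
   vertex 3.3 4.1 0.1
   vertex 2.2 2.2 0.9
  endloop
 endfacet
 facet normal -0.573 0.775 -0.268
  outer loop
   vertex 2.7 3.7 0.2
   vertex 1.1 3.9 4.2
   vertex 3.2 4.9 2.6
  endloop
 endfacet
 facet normal -0.565 0.779 -0.272
  outer loop
   vertex 2.7 3.7 0.2
   vertex 3.2 4.9 2.6
   vertex 3.3 4.1 0.1
  endloop
 endfacet
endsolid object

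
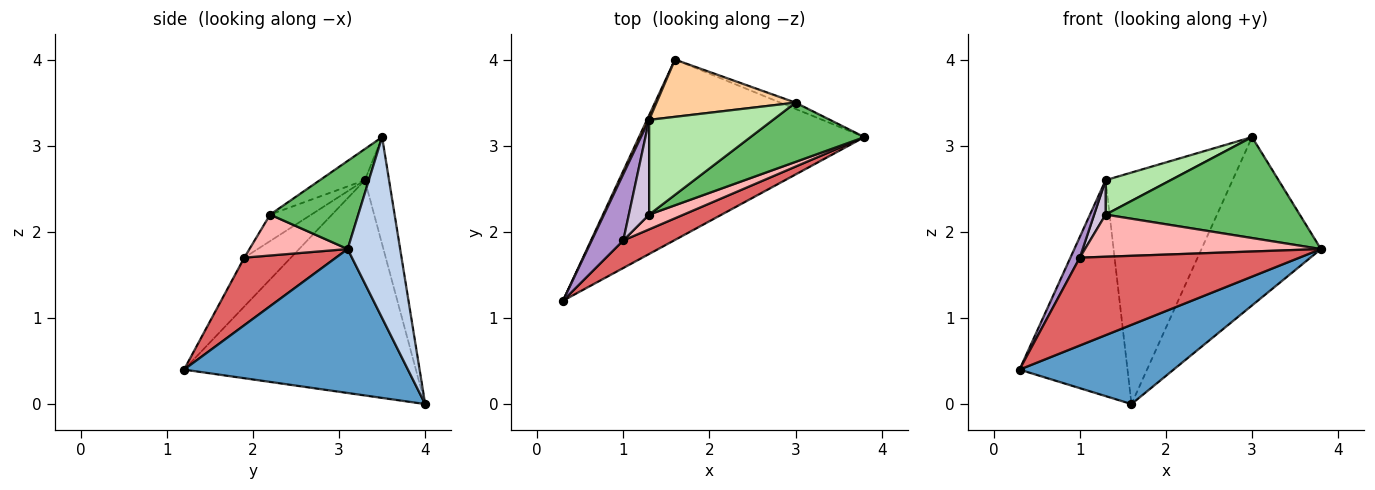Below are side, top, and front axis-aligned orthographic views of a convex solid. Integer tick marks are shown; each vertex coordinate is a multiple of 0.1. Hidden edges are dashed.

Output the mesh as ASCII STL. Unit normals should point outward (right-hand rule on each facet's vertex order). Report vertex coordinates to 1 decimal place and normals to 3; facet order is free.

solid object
 facet normal 0.505 -0.347 -0.790
  outer loop
   vertex 1.6 4.0 0.0
   vertex 3.8 3.1 1.8
   vertex 0.3 1.2 0.4
  endloop
 endfacet
 facet normal 0.402 0.915 -0.034
  outer loop
   vertex 3.0 3.5 3.1
   vertex 3.8 3.1 1.8
   vertex 1.6 4.0 0.0
  endloop
 endfacet
 facet normal -0.906 0.422 0.009
  outer loop
   vertex 1.3 3.3 2.6
   vertex 1.6 4.0 0.0
   vertex 0.3 1.2 0.4
  endloop
 endfacet
 facet normal -0.182 0.955 0.236
  outer loop
   vertex 1.3 3.3 2.6
   vertex 3.0 3.5 3.1
   vertex 1.6 4.0 0.0
  endloop
 endfacet
 facet normal 0.365 -0.803 0.471
  outer loop
   vertex 1.3 2.2 2.2
   vertex 3.8 3.1 1.8
   vertex 3.0 3.5 3.1
  endloop
 endfacet
 facet normal -0.230 -0.333 0.915
  outer loop
   vertex 1.3 2.2 2.2
   vertex 3.0 3.5 3.1
   vertex 1.3 3.3 2.6
  endloop
 endfacet
 facet normal 0.370 -0.886 0.278
  outer loop
   vertex 1.0 1.9 1.7
   vertex 0.3 1.2 0.4
   vertex 3.8 3.1 1.8
  endloop
 endfacet
 facet normal 0.365 -0.878 0.308
  outer loop
   vertex 1.0 1.9 1.7
   vertex 3.8 3.1 1.8
   vertex 1.3 2.2 2.2
  endloop
 endfacet
 facet normal -0.828 -0.167 0.536
  outer loop
   vertex 1.0 1.9 1.7
   vertex 1.3 3.3 2.6
   vertex 0.3 1.2 0.4
  endloop
 endfacet
 facet normal -0.775 -0.216 0.594
  outer loop
   vertex 1.0 1.9 1.7
   vertex 1.3 2.2 2.2
   vertex 1.3 3.3 2.6
  endloop
 endfacet
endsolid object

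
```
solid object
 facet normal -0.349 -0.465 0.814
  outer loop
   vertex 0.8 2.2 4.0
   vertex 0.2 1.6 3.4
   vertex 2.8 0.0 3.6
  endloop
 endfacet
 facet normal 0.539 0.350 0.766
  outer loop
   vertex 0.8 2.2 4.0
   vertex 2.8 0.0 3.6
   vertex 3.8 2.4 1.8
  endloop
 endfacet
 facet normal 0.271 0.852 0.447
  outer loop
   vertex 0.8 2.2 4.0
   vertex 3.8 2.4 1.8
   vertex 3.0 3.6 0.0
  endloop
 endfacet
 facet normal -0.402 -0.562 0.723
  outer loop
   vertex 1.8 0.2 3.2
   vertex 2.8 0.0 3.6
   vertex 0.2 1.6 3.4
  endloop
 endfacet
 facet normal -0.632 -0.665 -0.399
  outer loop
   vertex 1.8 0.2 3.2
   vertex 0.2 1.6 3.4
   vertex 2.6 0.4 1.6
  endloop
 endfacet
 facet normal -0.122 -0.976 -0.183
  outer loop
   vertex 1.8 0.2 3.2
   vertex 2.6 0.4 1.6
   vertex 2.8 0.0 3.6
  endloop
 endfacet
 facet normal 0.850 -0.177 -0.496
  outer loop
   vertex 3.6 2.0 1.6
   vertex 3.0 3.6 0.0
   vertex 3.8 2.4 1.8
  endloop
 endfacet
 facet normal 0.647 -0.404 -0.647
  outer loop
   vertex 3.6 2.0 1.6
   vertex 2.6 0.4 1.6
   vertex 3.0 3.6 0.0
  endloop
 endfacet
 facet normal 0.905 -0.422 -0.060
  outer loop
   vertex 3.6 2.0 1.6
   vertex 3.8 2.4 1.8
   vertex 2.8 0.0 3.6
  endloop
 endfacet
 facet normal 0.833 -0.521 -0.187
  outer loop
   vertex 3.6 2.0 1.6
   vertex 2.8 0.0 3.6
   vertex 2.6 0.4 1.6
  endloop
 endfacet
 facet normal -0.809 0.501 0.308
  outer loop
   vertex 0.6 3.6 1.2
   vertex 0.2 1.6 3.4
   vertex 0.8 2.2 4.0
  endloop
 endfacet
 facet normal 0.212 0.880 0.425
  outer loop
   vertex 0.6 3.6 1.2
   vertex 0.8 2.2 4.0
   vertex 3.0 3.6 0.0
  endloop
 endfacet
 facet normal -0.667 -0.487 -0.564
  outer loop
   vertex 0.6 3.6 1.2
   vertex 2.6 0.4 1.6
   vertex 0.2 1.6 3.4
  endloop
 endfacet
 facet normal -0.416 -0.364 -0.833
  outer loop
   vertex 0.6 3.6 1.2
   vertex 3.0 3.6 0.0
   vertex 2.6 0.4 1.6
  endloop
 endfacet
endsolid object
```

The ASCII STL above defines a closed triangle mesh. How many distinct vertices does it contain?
9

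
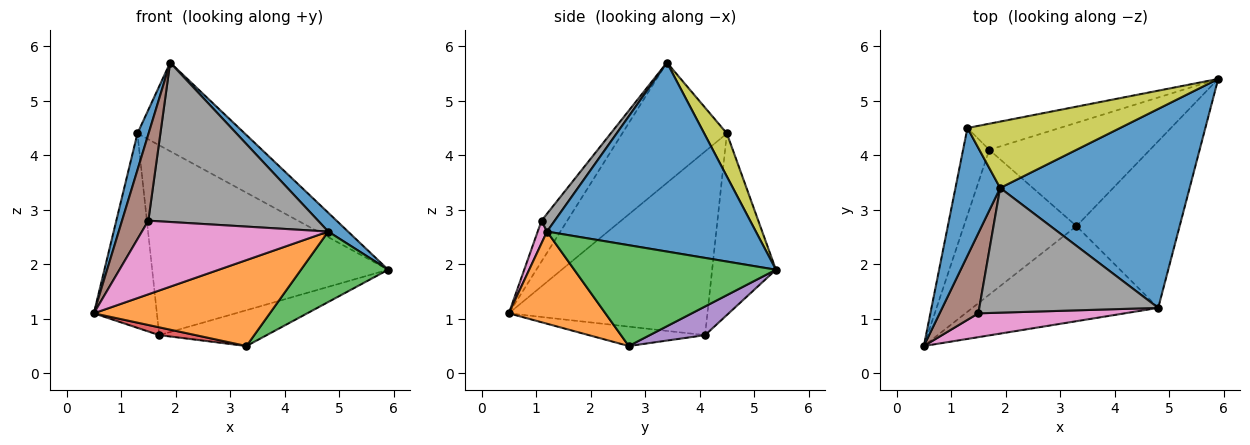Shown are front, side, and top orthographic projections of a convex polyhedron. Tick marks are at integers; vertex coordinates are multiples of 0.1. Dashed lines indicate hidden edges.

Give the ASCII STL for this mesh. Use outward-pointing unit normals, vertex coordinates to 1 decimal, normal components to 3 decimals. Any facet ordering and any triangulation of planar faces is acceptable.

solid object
 facet normal 0.705 -0.067 0.706
  outer loop
   vertex 4.8 1.2 2.6
   vertex 5.9 5.4 1.9
   vertex 1.9 3.4 5.7
  endloop
 endfacet
 facet normal 0.345 -0.629 -0.696
  outer loop
   vertex 4.8 1.2 2.6
   vertex 0.5 0.5 1.1
   vertex 3.3 2.7 0.5
  endloop
 endfacet
 facet normal 0.669 -0.289 -0.685
  outer loop
   vertex 4.8 1.2 2.6
   vertex 3.3 2.7 0.5
   vertex 5.9 5.4 1.9
  endloop
 endfacet
 facet normal -0.169 -0.053 -0.984
  outer loop
   vertex 1.7 4.1 0.7
   vertex 3.3 2.7 0.5
   vertex 0.5 0.5 1.1
  endloop
 endfacet
 facet normal 0.166 0.323 -0.932
  outer loop
   vertex 1.7 4.1 0.7
   vertex 5.9 5.4 1.9
   vertex 3.3 2.7 0.5
  endloop
 endfacet
 facet normal -0.582 -0.596 0.553
  outer loop
   vertex 1.5 1.1 2.8
   vertex 1.9 3.4 5.7
   vertex 0.5 0.5 1.1
  endloop
 endfacet
 facet normal 0.047 -0.950 0.308
  outer loop
   vertex 1.5 1.1 2.8
   vertex 0.5 0.5 1.1
   vertex 4.8 1.2 2.6
  endloop
 endfacet
 facet normal 0.061 -0.786 0.615
  outer loop
   vertex 1.5 1.1 2.8
   vertex 4.8 1.2 2.6
   vertex 1.9 3.4 5.7
  endloop
 endfacet
 facet normal 0.167 0.789 0.591
  outer loop
   vertex 1.3 4.5 4.4
   vertex 1.9 3.4 5.7
   vertex 5.9 5.4 1.9
  endloop
 endfacet
 facet normal -0.259 0.957 -0.131
  outer loop
   vertex 1.3 4.5 4.4
   vertex 5.9 5.4 1.9
   vertex 1.7 4.1 0.7
  endloop
 endfacet
 facet normal -0.933 -0.099 0.346
  outer loop
   vertex 1.3 4.5 4.4
   vertex 0.5 0.5 1.1
   vertex 1.9 3.4 5.7
  endloop
 endfacet
 facet normal -0.944 0.300 -0.135
  outer loop
   vertex 1.3 4.5 4.4
   vertex 1.7 4.1 0.7
   vertex 0.5 0.5 1.1
  endloop
 endfacet
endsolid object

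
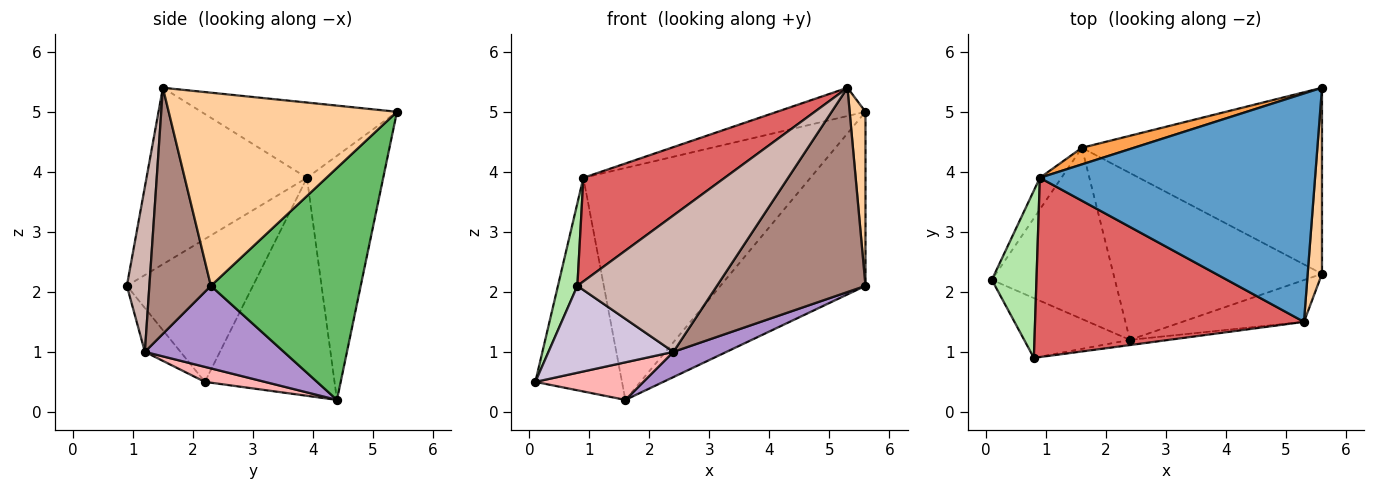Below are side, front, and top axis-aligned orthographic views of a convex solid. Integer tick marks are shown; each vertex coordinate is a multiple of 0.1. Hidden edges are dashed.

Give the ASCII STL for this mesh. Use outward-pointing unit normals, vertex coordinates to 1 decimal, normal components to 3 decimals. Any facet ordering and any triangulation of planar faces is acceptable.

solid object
 facet normal -0.262 0.118 0.958
  outer loop
   vertex 0.9 3.9 3.9
   vertex 5.3 1.5 5.4
   vertex 5.6 5.4 5.0
  endloop
 endfacet
 facet normal -0.829 0.554 -0.082
  outer loop
   vertex 0.9 3.9 3.9
   vertex 1.6 4.4 0.2
   vertex 0.1 2.2 0.5
  endloop
 endfacet
 facet normal -0.318 0.946 0.068
  outer loop
   vertex 0.9 3.9 3.9
   vertex 5.6 5.4 5.0
   vertex 1.6 4.4 0.2
  endloop
 endfacet
 facet normal 0.995 -0.069 0.074
  outer loop
   vertex 5.6 2.3 2.1
   vertex 5.6 5.4 5.0
   vertex 5.3 1.5 5.4
  endloop
 endfacet
 facet normal 0.576 0.558 -0.597
  outer loop
   vertex 5.6 2.3 2.1
   vertex 1.6 4.4 0.2
   vertex 5.6 5.4 5.0
  endloop
 endfacet
 facet normal -0.944 -0.145 0.295
  outer loop
   vertex 0.8 0.9 2.1
   vertex 0.9 3.9 3.9
   vertex 0.1 2.2 0.5
  endloop
 endfacet
 facet normal -0.494 -0.435 0.753
  outer loop
   vertex 0.8 0.9 2.1
   vertex 5.3 1.5 5.4
   vertex 0.9 3.9 3.9
  endloop
 endfacet
 facet normal 0.118 -0.213 -0.970
  outer loop
   vertex 2.4 1.2 1.0
   vertex 0.1 2.2 0.5
   vertex 1.6 4.4 0.2
  endloop
 endfacet
 facet normal 0.364 -0.139 -0.921
  outer loop
   vertex 2.4 1.2 1.0
   vertex 1.6 4.4 0.2
   vertex 5.6 2.3 2.1
  endloop
 endfacet
 facet normal -0.229 -0.802 -0.552
  outer loop
   vertex 2.4 1.2 1.0
   vertex 0.8 0.9 2.1
   vertex 0.1 2.2 0.5
  endloop
 endfacet
 facet normal 0.376 -0.908 -0.186
  outer loop
   vertex 2.4 1.2 1.0
   vertex 5.6 2.3 2.1
   vertex 5.3 1.5 5.4
  endloop
 endfacet
 facet normal 0.159 -0.987 -0.038
  outer loop
   vertex 2.4 1.2 1.0
   vertex 5.3 1.5 5.4
   vertex 0.8 0.9 2.1
  endloop
 endfacet
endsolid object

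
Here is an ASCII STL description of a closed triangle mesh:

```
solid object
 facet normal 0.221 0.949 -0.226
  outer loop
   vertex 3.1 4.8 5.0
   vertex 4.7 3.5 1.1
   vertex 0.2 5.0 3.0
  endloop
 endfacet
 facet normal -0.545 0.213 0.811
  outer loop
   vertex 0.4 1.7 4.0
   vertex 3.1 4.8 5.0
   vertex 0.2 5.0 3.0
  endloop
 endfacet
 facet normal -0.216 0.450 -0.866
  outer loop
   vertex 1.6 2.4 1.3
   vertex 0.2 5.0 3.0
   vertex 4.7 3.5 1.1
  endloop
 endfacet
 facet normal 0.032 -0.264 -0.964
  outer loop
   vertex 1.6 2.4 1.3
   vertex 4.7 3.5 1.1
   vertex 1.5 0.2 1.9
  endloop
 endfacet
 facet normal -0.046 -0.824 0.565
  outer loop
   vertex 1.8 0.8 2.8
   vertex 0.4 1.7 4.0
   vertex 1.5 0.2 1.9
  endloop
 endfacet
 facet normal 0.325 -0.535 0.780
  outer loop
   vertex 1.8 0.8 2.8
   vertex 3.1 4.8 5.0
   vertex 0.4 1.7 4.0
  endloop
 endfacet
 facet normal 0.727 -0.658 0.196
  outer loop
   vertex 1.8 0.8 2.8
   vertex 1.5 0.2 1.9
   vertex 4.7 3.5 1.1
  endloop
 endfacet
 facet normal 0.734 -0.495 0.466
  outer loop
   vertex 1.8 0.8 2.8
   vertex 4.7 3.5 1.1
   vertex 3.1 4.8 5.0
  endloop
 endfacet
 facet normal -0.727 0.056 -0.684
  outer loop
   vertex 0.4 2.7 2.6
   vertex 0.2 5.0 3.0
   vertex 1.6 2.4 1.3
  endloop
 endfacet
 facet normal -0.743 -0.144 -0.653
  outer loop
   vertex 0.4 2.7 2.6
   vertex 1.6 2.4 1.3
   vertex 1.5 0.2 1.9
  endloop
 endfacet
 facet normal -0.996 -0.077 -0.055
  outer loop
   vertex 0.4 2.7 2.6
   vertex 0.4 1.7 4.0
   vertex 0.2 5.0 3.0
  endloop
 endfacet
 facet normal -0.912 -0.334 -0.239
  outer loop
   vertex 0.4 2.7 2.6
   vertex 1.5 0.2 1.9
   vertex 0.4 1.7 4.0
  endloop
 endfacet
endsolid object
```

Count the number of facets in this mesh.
12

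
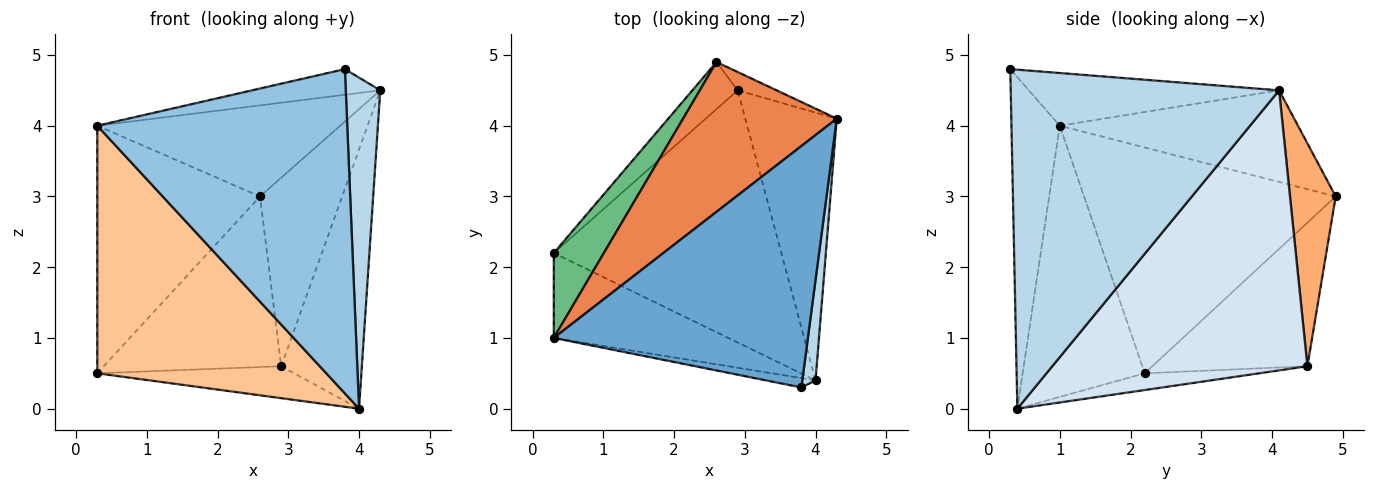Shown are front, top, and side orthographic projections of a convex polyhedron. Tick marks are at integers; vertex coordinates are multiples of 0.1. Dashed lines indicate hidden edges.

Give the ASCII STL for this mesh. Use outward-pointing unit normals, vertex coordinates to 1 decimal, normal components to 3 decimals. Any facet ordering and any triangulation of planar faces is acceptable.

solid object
 facet normal -0.202 0.103 0.974
  outer loop
   vertex 3.8 0.3 4.8
   vertex 4.3 4.1 4.5
   vertex 0.3 1.0 4.0
  endloop
 endfacet
 facet normal -0.190 -0.981 -0.028
  outer loop
   vertex 3.8 0.3 4.8
   vertex 0.3 1.0 4.0
   vertex 4.0 0.4 0.0
  endloop
 endfacet
 facet normal 0.991 -0.127 0.039
  outer loop
   vertex 3.8 0.3 4.8
   vertex 4.0 0.4 0.0
   vertex 4.3 4.1 4.5
  endloop
 endfacet
 facet normal 0.910 0.288 -0.297
  outer loop
   vertex 2.9 4.5 0.6
   vertex 4.3 4.1 4.5
   vertex 4.0 0.4 0.0
  endloop
 endfacet
 facet normal -0.454 0.463 0.761
  outer loop
   vertex 2.6 4.9 3.0
   vertex 0.3 1.0 4.0
   vertex 4.3 4.1 4.5
  endloop
 endfacet
 facet normal 0.484 0.871 -0.085
  outer loop
   vertex 2.6 4.9 3.0
   vertex 4.3 4.1 4.5
   vertex 2.9 4.5 0.6
  endloop
 endfacet
 facet normal -0.450 -0.845 -0.290
  outer loop
   vertex 0.3 2.2 0.5
   vertex 4.0 0.4 0.0
   vertex 0.3 1.0 4.0
  endloop
 endfacet
 facet normal -0.073 0.125 -0.989
  outer loop
   vertex 0.3 2.2 0.5
   vertex 2.9 4.5 0.6
   vertex 4.0 0.4 0.0
  endloop
 endfacet
 facet normal -0.826 0.534 0.183
  outer loop
   vertex 0.3 2.2 0.5
   vertex 0.3 1.0 4.0
   vertex 2.6 4.9 3.0
  endloop
 endfacet
 facet normal -0.644 0.737 -0.203
  outer loop
   vertex 0.3 2.2 0.5
   vertex 2.6 4.9 3.0
   vertex 2.9 4.5 0.6
  endloop
 endfacet
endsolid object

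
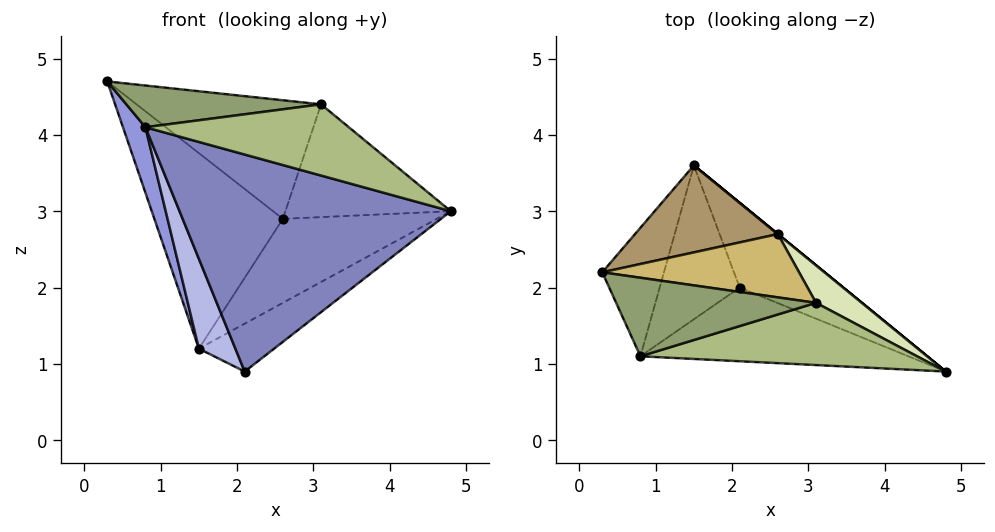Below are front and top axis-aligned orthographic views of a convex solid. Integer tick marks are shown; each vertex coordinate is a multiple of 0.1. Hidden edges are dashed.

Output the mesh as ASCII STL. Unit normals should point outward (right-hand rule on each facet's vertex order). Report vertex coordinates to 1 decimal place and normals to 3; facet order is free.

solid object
 facet normal 0.660 0.370 -0.654
  outer loop
   vertex 2.1 2.0 0.9
   vertex 1.5 3.6 1.2
   vertex 4.8 0.9 3.0
  endloop
 endfacet
 facet normal -0.135 -0.938 -0.319
  outer loop
   vertex 0.8 1.1 4.1
   vertex 2.1 2.0 0.9
   vertex 4.8 0.9 3.0
  endloop
 endfacet
 facet normal -0.900 -0.198 -0.388
  outer loop
   vertex 0.8 1.1 4.1
   vertex 0.3 2.2 4.7
   vertex 1.5 3.6 1.2
  endloop
 endfacet
 facet normal -0.871 -0.247 -0.424
  outer loop
   vertex 0.8 1.1 4.1
   vertex 1.5 3.6 1.2
   vertex 2.1 2.0 0.9
  endloop
 endfacet
 facet normal 0.028 -0.469 0.883
  outer loop
   vertex 3.1 1.8 4.4
   vertex 0.3 2.2 4.7
   vertex 0.8 1.1 4.1
  endloop
 endfacet
 facet normal 0.142 -0.745 0.651
  outer loop
   vertex 3.1 1.8 4.4
   vertex 0.8 1.1 4.1
   vertex 4.8 0.9 3.0
  endloop
 endfacet
 facet normal 0.633 0.774 0.000
  outer loop
   vertex 2.6 2.7 2.9
   vertex 4.8 0.9 3.0
   vertex 1.5 3.6 1.2
  endloop
 endfacet
 facet normal 0.606 0.755 0.251
  outer loop
   vertex 2.6 2.7 2.9
   vertex 3.1 1.8 4.4
   vertex 4.8 0.9 3.0
  endloop
 endfacet
 facet normal 0.119 0.907 0.404
  outer loop
   vertex 2.6 2.7 2.9
   vertex 1.5 3.6 1.2
   vertex 0.3 2.2 4.7
  endloop
 endfacet
 facet normal 0.174 0.869 0.463
  outer loop
   vertex 2.6 2.7 2.9
   vertex 0.3 2.2 4.7
   vertex 3.1 1.8 4.4
  endloop
 endfacet
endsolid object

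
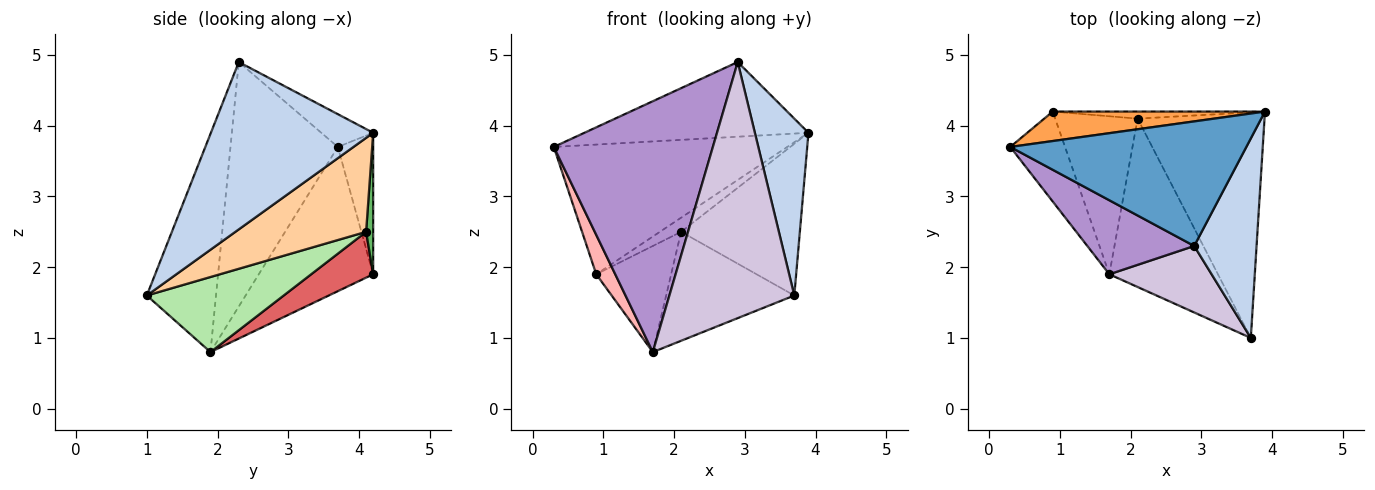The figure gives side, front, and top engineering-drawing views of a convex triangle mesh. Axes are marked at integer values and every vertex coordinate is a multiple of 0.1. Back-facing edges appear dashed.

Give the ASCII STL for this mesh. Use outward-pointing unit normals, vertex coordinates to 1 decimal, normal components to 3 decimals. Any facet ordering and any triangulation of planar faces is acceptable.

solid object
 facet normal -0.118 0.510 0.852
  outer loop
   vertex 2.9 2.3 4.9
   vertex 3.9 4.2 3.9
   vertex 0.3 3.7 3.7
  endloop
 endfacet
 facet normal 0.895 -0.296 0.333
  outer loop
   vertex 2.9 2.3 4.9
   vertex 3.7 1.0 1.6
   vertex 3.9 4.2 3.9
  endloop
 endfacet
 facet normal -0.146 0.965 0.219
  outer loop
   vertex 0.9 4.2 1.9
   vertex 0.3 3.7 3.7
   vertex 3.9 4.2 3.9
  endloop
 endfacet
 facet normal 0.523 0.475 -0.707
  outer loop
   vertex 2.1 4.1 2.5
   vertex 3.9 4.2 3.9
   vertex 3.7 1.0 1.6
  endloop
 endfacet
 facet normal 0.286 0.857 -0.429
  outer loop
   vertex 2.1 4.1 2.5
   vertex 0.9 4.2 1.9
   vertex 3.9 4.2 3.9
  endloop
 endfacet
 facet normal 0.502 0.470 -0.726
  outer loop
   vertex 1.7 1.9 0.8
   vertex 2.1 4.1 2.5
   vertex 3.7 1.0 1.6
  endloop
 endfacet
 facet normal 0.419 0.506 -0.754
  outer loop
   vertex 1.7 1.9 0.8
   vertex 0.9 4.2 1.9
   vertex 2.1 4.1 2.5
  endloop
 endfacet
 facet normal -0.924 -0.154 -0.351
  outer loop
   vertex 1.7 1.9 0.8
   vertex 0.3 3.7 3.7
   vertex 0.9 4.2 1.9
  endloop
 endfacet
 facet normal -0.543 -0.805 0.238
  outer loop
   vertex 1.7 1.9 0.8
   vertex 2.9 2.3 4.9
   vertex 0.3 3.7 3.7
  endloop
 endfacet
 facet normal -0.472 -0.853 0.222
  outer loop
   vertex 1.7 1.9 0.8
   vertex 3.7 1.0 1.6
   vertex 2.9 2.3 4.9
  endloop
 endfacet
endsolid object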